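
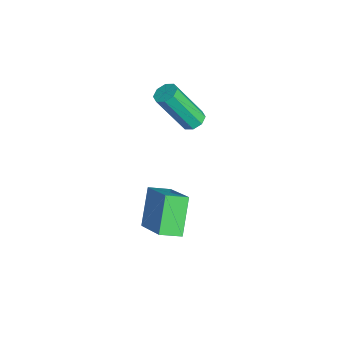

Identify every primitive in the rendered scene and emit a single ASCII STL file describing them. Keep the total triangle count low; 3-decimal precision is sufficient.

solid 
facet normal -0.602 0.271 0.751
outer loop
vertex 2.409 -1.759 -1.297
vertex 2.442 -0.868 -1.592
vertex 0.717 -2.103 -2.528
endloop
endfacet
facet normal -0.035 -0.949 0.314
outer loop
vertex 1.758 -2.572 -3.828
vertex 2.409 -1.759 -1.297
vertex 0.717 -2.103 -2.528
endloop
endfacet
facet normal -0.602 0.271 0.751
outer loop
vertex 0.717 -2.103 -2.528
vertex 2.442 -0.868 -1.592
vertex 0.751 -1.211 -2.823
endloop
endfacet
facet normal -0.798 -0.162 -0.581
outer loop
vertex 0.751 -1.211 -2.823
vertex 1.758 -2.572 -3.828
vertex 0.717 -2.103 -2.528
endloop
endfacet
facet normal 0.798 0.163 0.580
outer loop
vertex 2.409 -1.759 -1.297
vertex 3.483 -1.337 -2.892
vertex 2.442 -0.868 -1.592
endloop
endfacet
facet normal -0.036 -0.949 0.314
outer loop
vertex 3.449 -2.229 -2.597
vertex 2.409 -1.759 -1.297
vertex 1.758 -2.572 -3.828
endloop
endfacet
facet normal 0.798 0.161 0.580
outer loop
vertex 3.449 -2.229 -2.597
vertex 3.483 -1.337 -2.892
vertex 2.409 -1.759 -1.297
endloop
endfacet
facet normal 0.036 0.949 -0.314
outer loop
vertex 2.442 -0.868 -1.592
vertex 3.483 -1.337 -2.892
vertex 0.751 -1.211 -2.823
endloop
endfacet
facet normal -0.798 -0.162 -0.580
outer loop
vertex 1.791 -1.681 -4.123
vertex 1.758 -2.572 -3.828
vertex 0.751 -1.211 -2.823
endloop
endfacet
facet normal 0.036 0.949 -0.314
outer loop
vertex 0.751 -1.211 -2.823
vertex 3.483 -1.337 -2.892
vertex 1.791 -1.681 -4.123
endloop
endfacet
facet normal 0.602 -0.271 -0.751
outer loop
vertex 1.791 -1.681 -4.123
vertex 3.449 -2.229 -2.597
vertex 1.758 -2.572 -3.828
endloop
endfacet
facet normal 0.602 -0.271 -0.751
outer loop
vertex 3.483 -1.337 -2.892
vertex 3.449 -2.229 -2.597
vertex 1.791 -1.681 -4.123
endloop
endfacet
facet normal 0.068 0.508 -0.859
outer loop
vertex -0.055 0.172 0.292
vertex -0.507 -0.05 0.125
vertex -0.382 0.39 0.395
endloop
endfacet
facet normal 0.590 0.674 0.445
outer loop
vertex -0.055 0.172 0.292
vertex -0.382 0.39 0.395
vertex -0.202 -0.909 2.122
endloop
endfacet
facet normal 0.589 0.674 0.446
outer loop
vertex -0.202 -0.909 2.122
vertex -0.382 0.39 0.395
vertex -0.529 -0.691 2.224
endloop
endfacet
facet normal -0.070 -0.507 0.859
outer loop
vertex -0.202 -0.909 2.122
vertex -0.529 -0.691 2.224
vertex -0.653 -1.13 1.955
endloop
endfacet
facet normal 0.070 0.507 -0.859
outer loop
vertex -0.382 0.39 0.395
vertex -0.507 -0.05 0.125
vertex -0.782 0.35 0.339
endloop
endfacet
facet normal -0.155 0.856 0.493
outer loop
vertex -0.382 0.39 0.395
vertex -0.782 0.35 0.339
vertex -0.529 -0.691 2.224
endloop
endfacet
facet normal -0.153 0.856 0.493
outer loop
vertex -0.529 -0.691 2.224
vertex -0.782 0.35 0.339
vertex -0.929 -0.731 2.169
endloop
endfacet
facet normal -0.067 -0.507 0.859
outer loop
vertex -0.529 -0.691 2.224
vertex -0.929 -0.731 2.169
vertex -0.653 -1.13 1.955
endloop
endfacet
facet normal 0.069 0.507 -0.859
outer loop
vertex -0.782 0.35 0.339
vertex -0.507 -0.05 0.125
vertex -1.021 0.076 0.158
endloop
endfacet
facet normal -0.806 0.536 0.252
outer loop
vertex -0.782 0.35 0.339
vertex -1.021 0.076 0.158
vertex -0.929 -0.731 2.169
endloop
endfacet
facet normal -0.807 0.535 0.251
outer loop
vertex -0.929 -0.731 2.169
vertex -1.021 0.076 0.158
vertex -1.167 -1.005 1.988
endloop
endfacet
facet normal -0.068 -0.508 0.859
outer loop
vertex -0.929 -0.731 2.169
vertex -1.167 -1.005 1.988
vertex -0.653 -1.13 1.955
endloop
endfacet
facet normal 0.069 0.508 -0.859
outer loop
vertex -1.021 0.076 0.158
vertex -0.507 -0.05 0.125
vertex -0.958 -0.271 -0.042
endloop
endfacet
facet normal -0.985 -0.100 -0.137
outer loop
vertex -1.021 0.076 0.158
vertex -0.958 -0.271 -0.042
vertex -1.167 -1.005 1.988
endloop
endfacet
facet normal -0.986 -0.097 -0.137
outer loop
vertex -1.167 -1.005 1.988
vertex -0.958 -0.271 -0.042
vertex -1.105 -1.352 1.788
endloop
endfacet
facet normal -0.068 -0.507 0.859
outer loop
vertex -1.167 -1.005 1.988
vertex -1.105 -1.352 1.788
vertex -0.653 -1.13 1.955
endloop
endfacet
facet normal 0.070 0.507 -0.859
outer loop
vertex -0.958 -0.271 -0.042
vertex -0.507 -0.05 0.125
vertex -0.631 -0.489 -0.144
endloop
endfacet
facet normal -0.589 -0.674 -0.446
outer loop
vertex -0.958 -0.271 -0.042
vertex -0.631 -0.489 -0.144
vertex -1.105 -1.352 1.788
endloop
endfacet
facet normal -0.590 -0.674 -0.446
outer loop
vertex -1.105 -1.352 1.788
vertex -0.631 -0.489 -0.144
vertex -0.778 -1.57 1.685
endloop
endfacet
facet normal -0.068 -0.508 0.859
outer loop
vertex -1.105 -1.352 1.788
vertex -0.778 -1.57 1.685
vertex -0.653 -1.13 1.955
endloop
endfacet
facet normal 0.067 0.507 -0.859
outer loop
vertex -0.631 -0.489 -0.144
vertex -0.507 -0.05 0.125
vertex -0.231 -0.449 -0.089
endloop
endfacet
facet normal 0.153 -0.856 -0.494
outer loop
vertex -0.631 -0.489 -0.144
vertex -0.231 -0.449 -0.089
vertex -0.778 -1.57 1.685
endloop
endfacet
facet normal 0.155 -0.856 -0.493
outer loop
vertex -0.778 -1.57 1.685
vertex -0.231 -0.449 -0.089
vertex -0.378 -1.53 1.741
endloop
endfacet
facet normal -0.070 -0.507 0.859
outer loop
vertex -0.778 -1.57 1.685
vertex -0.378 -1.53 1.741
vertex -0.653 -1.13 1.955
endloop
endfacet
facet normal 0.068 0.508 -0.859
outer loop
vertex -0.231 -0.449 -0.089
vertex -0.507 -0.05 0.125
vertex 0.007 -0.175 0.092
endloop
endfacet
facet normal 0.807 -0.535 -0.251
outer loop
vertex -0.231 -0.449 -0.089
vertex 0.007 -0.175 0.092
vertex -0.378 -1.53 1.741
endloop
endfacet
facet normal 0.806 -0.536 -0.252
outer loop
vertex -0.378 -1.53 1.741
vertex 0.007 -0.175 0.092
vertex -0.139 -1.256 1.922
endloop
endfacet
facet normal -0.069 -0.507 0.859
outer loop
vertex -0.378 -1.53 1.741
vertex -0.139 -1.256 1.922
vertex -0.653 -1.13 1.955
endloop
endfacet
facet normal 0.068 0.507 -0.859
outer loop
vertex 0.007 -0.175 0.092
vertex -0.507 -0.05 0.125
vertex -0.055 0.172 0.292
endloop
endfacet
facet normal 0.986 0.098 0.136
outer loop
vertex 0.007 -0.175 0.092
vertex -0.055 0.172 0.292
vertex -0.139 -1.256 1.922
endloop
endfacet
facet normal 0.985 0.099 0.138
outer loop
vertex -0.139 -1.256 1.922
vertex -0.055 0.172 0.292
vertex -0.202 -0.909 2.122
endloop
endfacet
facet normal -0.069 -0.508 0.859
outer loop
vertex -0.139 -1.256 1.922
vertex -0.202 -0.909 2.122
vertex -0.653 -1.13 1.955
endloop
endfacet

endsolid


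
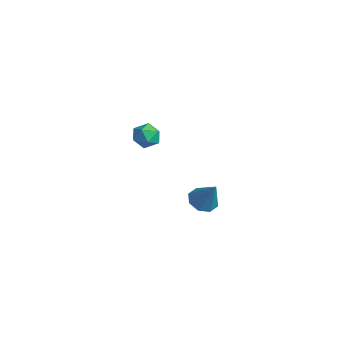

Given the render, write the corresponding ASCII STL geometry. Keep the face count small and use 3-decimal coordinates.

solid 
facet normal -0.514 -0.076 -0.854
outer loop
vertex 0.481 -0.072 -4.253
vertex -0.025 0.619 -4.01
vertex 0.737 0.525 -4.46
endloop
endfacet
facet normal 0.914 -0.405 -0.038
outer loop
vertex 0.481 -0.072 -4.253
vertex 0.737 0.525 -4.46
vertex 0.925 0.761 -2.43
endloop
endfacet
facet normal -0.514 -0.077 -0.854
outer loop
vertex 0.737 0.525 -4.46
vertex -0.025 0.619 -4.01
vertex 0.546 1.176 -4.404
endloop
endfacet
facet normal 0.950 0.289 -0.122
outer loop
vertex 0.737 0.525 -4.46
vertex 0.546 1.176 -4.404
vertex 0.925 0.761 -2.43
endloop
endfacet
facet normal -0.514 -0.077 -0.854
outer loop
vertex 0.546 1.176 -4.404
vertex -0.025 0.619 -4.01
vertex 0.02 1.501 -4.117
endloop
endfacet
facet normal 0.551 0.831 0.069
outer loop
vertex 0.546 1.176 -4.404
vertex 0.02 1.501 -4.117
vertex 0.925 0.761 -2.43
endloop
endfacet
facet normal -0.513 -0.077 -0.855
outer loop
vertex 0.02 1.501 -4.117
vertex -0.025 0.619 -4.01
vertex -0.532 1.309 -3.768
endloop
endfacet
facet normal -0.048 0.905 0.423
outer loop
vertex 0.02 1.501 -4.117
vertex -0.532 1.309 -3.768
vertex 0.925 0.761 -2.43
endloop
endfacet
facet normal -0.514 -0.078 -0.855
outer loop
vertex -0.532 1.309 -3.768
vertex -0.025 0.619 -4.01
vertex -0.788 0.713 -3.56
endloop
endfacet
facet normal -0.496 0.468 0.732
outer loop
vertex -0.532 1.309 -3.768
vertex -0.788 0.713 -3.56
vertex 0.925 0.761 -2.43
endloop
endfacet
facet normal -0.514 -0.077 -0.855
outer loop
vertex -0.788 0.713 -3.56
vertex -0.025 0.619 -4.01
vertex -0.597 0.062 -3.616
endloop
endfacet
facet normal -0.532 -0.226 0.816
outer loop
vertex -0.788 0.713 -3.56
vertex -0.597 0.062 -3.616
vertex 0.925 0.761 -2.43
endloop
endfacet
facet normal -0.514 -0.077 -0.854
outer loop
vertex -0.597 0.062 -3.616
vertex -0.025 0.619 -4.01
vertex -0.071 -0.264 -3.903
endloop
endfacet
facet normal -0.135 -0.768 0.626
outer loop
vertex -0.597 0.062 -3.616
vertex -0.071 -0.264 -3.903
vertex 0.925 0.761 -2.43
endloop
endfacet
facet normal -0.515 -0.077 -0.854
outer loop
vertex -0.071 -0.264 -3.903
vertex -0.025 0.619 -4.01
vertex 0.481 -0.072 -4.253
endloop
endfacet
facet normal 0.465 -0.842 0.272
outer loop
vertex -0.071 -0.264 -3.903
vertex 0.481 -0.072 -4.253
vertex 0.925 0.761 -2.43
endloop
endfacet
facet normal -0.508 0.791 0.342
outer loop
vertex 1.222 -3.031 3.539
vertex 0.52 -3.449 3.462
vertex 0.942 -3.481 4.164
endloop
endfacet
facet normal 0.147 0.770 0.620
outer loop
vertex 1.222 -3.031 3.539
vertex 0.942 -3.481 4.164
vertex 1.741 -3.486 3.981
endloop
endfacet
facet normal 0.616 0.783 0.083
outer loop
vertex 1.222 -3.031 3.539
vertex 1.741 -3.486 3.981
vertex 1.814 -3.457 3.164
endloop
endfacet
facet normal 0.249 0.812 -0.528
outer loop
vertex 1.222 -3.031 3.539
vertex 1.814 -3.457 3.164
vertex 1.059 -3.434 2.843
endloop
endfacet
facet normal -0.446 0.816 -0.368
outer loop
vertex 1.222 -3.031 3.539
vertex 1.059 -3.434 2.843
vertex 0.52 -3.449 3.462
endloop
endfacet
facet normal 0.222 0.149 0.964
outer loop
vertex 1.741 -3.486 3.981
vertex 0.942 -3.481 4.164
vertex 1.361 -4.186 4.177
endloop
endfacet
facet normal -0.839 0.182 0.513
outer loop
vertex 0.942 -3.481 4.164
vertex 0.52 -3.449 3.462
vertex 0.606 -4.163 3.856
endloop
endfacet
facet normal -0.738 0.222 -0.637
outer loop
vertex 0.52 -3.449 3.462
vertex 1.059 -3.434 2.843
vertex 0.679 -4.134 3.039
endloop
endfacet
facet normal 0.388 0.214 -0.897
outer loop
vertex 1.059 -3.434 2.843
vertex 1.814 -3.457 3.164
vertex 1.478 -4.139 2.856
endloop
endfacet
facet normal 0.981 0.170 0.094
outer loop
vertex 1.814 -3.457 3.164
vertex 1.741 -3.486 3.981
vertex 1.9 -4.171 3.558
endloop
endfacet
facet normal -0.249 -0.812 0.528
outer loop
vertex 1.198 -4.589 3.481
vertex 1.361 -4.186 4.177
vertex 0.606 -4.163 3.856
endloop
endfacet
facet normal -0.616 -0.783 -0.083
outer loop
vertex 1.198 -4.589 3.481
vertex 0.606 -4.163 3.856
vertex 0.679 -4.134 3.039
endloop
endfacet
facet normal -0.147 -0.770 -0.620
outer loop
vertex 1.198 -4.589 3.481
vertex 0.679 -4.134 3.039
vertex 1.478 -4.139 2.856
endloop
endfacet
facet normal 0.508 -0.791 -0.342
outer loop
vertex 1.198 -4.589 3.481
vertex 1.478 -4.139 2.856
vertex 1.9 -4.171 3.558
endloop
endfacet
facet normal 0.446 -0.816 0.368
outer loop
vertex 1.198 -4.589 3.481
vertex 1.9 -4.171 3.558
vertex 1.361 -4.186 4.177
endloop
endfacet
facet normal -0.388 -0.214 0.897
outer loop
vertex 0.606 -4.163 3.856
vertex 1.361 -4.186 4.177
vertex 0.942 -3.481 4.164
endloop
endfacet
facet normal -0.981 -0.170 -0.094
outer loop
vertex 0.679 -4.134 3.039
vertex 0.606 -4.163 3.856
vertex 0.52 -3.449 3.462
endloop
endfacet
facet normal -0.222 -0.149 -0.964
outer loop
vertex 1.478 -4.139 2.856
vertex 0.679 -4.134 3.039
vertex 1.059 -3.434 2.843
endloop
endfacet
facet normal 0.839 -0.182 -0.513
outer loop
vertex 1.9 -4.171 3.558
vertex 1.478 -4.139 2.856
vertex 1.814 -3.457 3.164
endloop
endfacet
facet normal 0.738 -0.222 0.637
outer loop
vertex 1.361 -4.186 4.177
vertex 1.9 -4.171 3.558
vertex 1.741 -3.486 3.981
endloop
endfacet

endsolid


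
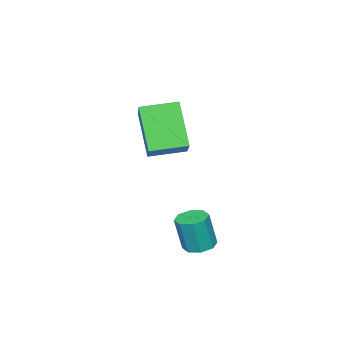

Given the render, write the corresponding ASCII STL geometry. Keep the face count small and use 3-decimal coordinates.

solid 
facet normal -0.324 -0.451 0.832
outer loop
vertex 1.677 -0.768 3.692
vertex 0.808 0.158 3.856
vertex 0.588 -1.63 2.801
endloop
endfacet
facet normal 0.678 -0.724 -0.128
outer loop
vertex 1.172 -0.818 1.304
vertex 1.677 -0.768 3.692
vertex 0.588 -1.63 2.801
endloop
endfacet
facet normal -0.324 -0.451 0.832
outer loop
vertex 0.588 -1.63 2.801
vertex 0.808 0.158 3.856
vertex -0.28 -0.704 2.965
endloop
endfacet
facet normal -0.659 -0.522 -0.541
outer loop
vertex -0.28 -0.704 2.965
vertex 1.172 -0.818 1.304
vertex 0.588 -1.63 2.801
endloop
endfacet
facet normal 0.659 0.523 0.541
outer loop
vertex 1.677 -0.768 3.692
vertex 1.392 0.97 2.359
vertex 0.808 0.158 3.856
endloop
endfacet
facet normal 0.678 -0.724 -0.128
outer loop
vertex 2.26 0.044 2.195
vertex 1.677 -0.768 3.692
vertex 1.172 -0.818 1.304
endloop
endfacet
facet normal 0.660 0.523 0.540
outer loop
vertex 2.26 0.044 2.195
vertex 1.392 0.97 2.359
vertex 1.677 -0.768 3.692
endloop
endfacet
facet normal -0.678 0.724 0.128
outer loop
vertex 0.808 0.158 3.856
vertex 1.392 0.97 2.359
vertex -0.28 -0.704 2.965
endloop
endfacet
facet normal -0.659 -0.523 -0.540
outer loop
vertex 0.303 0.108 1.468
vertex 1.172 -0.818 1.304
vertex -0.28 -0.704 2.965
endloop
endfacet
facet normal -0.678 0.724 0.129
outer loop
vertex -0.28 -0.704 2.965
vertex 1.392 0.97 2.359
vertex 0.303 0.108 1.468
endloop
endfacet
facet normal 0.324 0.451 -0.832
outer loop
vertex 0.303 0.108 1.468
vertex 2.26 0.044 2.195
vertex 1.172 -0.818 1.304
endloop
endfacet
facet normal 0.324 0.451 -0.832
outer loop
vertex 1.392 0.97 2.359
vertex 2.26 0.044 2.195
vertex 0.303 0.108 1.468
endloop
endfacet
facet normal -0.152 0.138 -0.979
outer loop
vertex 4.207 2.942 -0.46
vertex 3.687 2.995 -0.372
vertex 4.1 3.327 -0.389
endloop
endfacet
facet normal 0.953 0.284 -0.107
outer loop
vertex 4.207 2.942 -0.46
vertex 4.1 3.327 -0.389
vertex 4.393 2.771 0.744
endloop
endfacet
facet normal 0.953 0.284 -0.107
outer loop
vertex 4.393 2.771 0.744
vertex 4.1 3.327 -0.389
vertex 4.286 3.156 0.815
endloop
endfacet
facet normal 0.151 -0.138 0.979
outer loop
vertex 4.393 2.771 0.744
vertex 4.286 3.156 0.815
vertex 3.873 2.825 0.832
endloop
endfacet
facet normal -0.151 0.138 -0.979
outer loop
vertex 4.1 3.327 -0.389
vertex 3.687 2.995 -0.372
vertex 3.751 3.518 -0.308
endloop
endfacet
facet normal 0.488 0.871 0.048
outer loop
vertex 4.1 3.327 -0.389
vertex 3.751 3.518 -0.308
vertex 4.286 3.156 0.815
endloop
endfacet
facet normal 0.489 0.871 0.048
outer loop
vertex 4.286 3.156 0.815
vertex 3.751 3.518 -0.308
vertex 3.938 3.347 0.896
endloop
endfacet
facet normal 0.152 -0.139 0.979
outer loop
vertex 4.286 3.156 0.815
vertex 3.938 3.347 0.896
vertex 3.873 2.825 0.832
endloop
endfacet
facet normal -0.153 0.138 -0.978
outer loop
vertex 3.751 3.518 -0.308
vertex 3.687 2.995 -0.372
vertex 3.365 3.402 -0.264
endloop
endfacet
facet normal -0.265 0.948 0.176
outer loop
vertex 3.751 3.518 -0.308
vertex 3.365 3.402 -0.264
vertex 3.938 3.347 0.896
endloop
endfacet
facet normal -0.265 0.948 0.176
outer loop
vertex 3.938 3.347 0.896
vertex 3.365 3.402 -0.264
vertex 3.551 3.231 0.939
endloop
endfacet
facet normal 0.150 -0.139 0.979
outer loop
vertex 3.938 3.347 0.896
vertex 3.551 3.231 0.939
vertex 3.873 2.825 0.832
endloop
endfacet
facet normal -0.151 0.140 -0.979
outer loop
vertex 3.365 3.402 -0.264
vertex 3.687 2.995 -0.372
vertex 3.167 3.049 -0.284
endloop
endfacet
facet normal -0.859 0.471 0.200
outer loop
vertex 3.365 3.402 -0.264
vertex 3.167 3.049 -0.284
vertex 3.551 3.231 0.939
endloop
endfacet
facet normal -0.859 0.471 0.200
outer loop
vertex 3.551 3.231 0.939
vertex 3.167 3.049 -0.284
vertex 3.353 2.878 0.92
endloop
endfacet
facet normal 0.152 -0.138 0.979
outer loop
vertex 3.551 3.231 0.939
vertex 3.353 2.878 0.92
vertex 3.873 2.825 0.832
endloop
endfacet
facet normal -0.151 0.138 -0.979
outer loop
vertex 3.167 3.049 -0.284
vertex 3.687 2.995 -0.372
vertex 3.274 2.664 -0.355
endloop
endfacet
facet normal -0.953 -0.284 0.107
outer loop
vertex 3.167 3.049 -0.284
vertex 3.274 2.664 -0.355
vertex 3.353 2.878 0.92
endloop
endfacet
facet normal -0.953 -0.284 0.107
outer loop
vertex 3.353 2.878 0.92
vertex 3.274 2.664 -0.355
vertex 3.46 2.493 0.849
endloop
endfacet
facet normal 0.152 -0.138 0.979
outer loop
vertex 3.353 2.878 0.92
vertex 3.46 2.493 0.849
vertex 3.873 2.825 0.832
endloop
endfacet
facet normal -0.152 0.139 -0.979
outer loop
vertex 3.274 2.664 -0.355
vertex 3.687 2.995 -0.372
vertex 3.622 2.473 -0.436
endloop
endfacet
facet normal -0.489 -0.871 -0.048
outer loop
vertex 3.274 2.664 -0.355
vertex 3.622 2.473 -0.436
vertex 3.46 2.493 0.849
endloop
endfacet
facet normal -0.488 -0.871 -0.048
outer loop
vertex 3.46 2.493 0.849
vertex 3.622 2.473 -0.436
vertex 3.809 2.302 0.768
endloop
endfacet
facet normal 0.151 -0.138 0.979
outer loop
vertex 3.46 2.493 0.849
vertex 3.809 2.302 0.768
vertex 3.873 2.825 0.832
endloop
endfacet
facet normal -0.150 0.139 -0.979
outer loop
vertex 3.622 2.473 -0.436
vertex 3.687 2.995 -0.372
vertex 4.009 2.589 -0.479
endloop
endfacet
facet normal 0.265 -0.948 -0.176
outer loop
vertex 3.622 2.473 -0.436
vertex 4.009 2.589 -0.479
vertex 3.809 2.302 0.768
endloop
endfacet
facet normal 0.265 -0.948 -0.176
outer loop
vertex 3.809 2.302 0.768
vertex 4.009 2.589 -0.479
vertex 4.195 2.418 0.724
endloop
endfacet
facet normal 0.153 -0.138 0.978
outer loop
vertex 3.809 2.302 0.768
vertex 4.195 2.418 0.724
vertex 3.873 2.825 0.832
endloop
endfacet
facet normal -0.152 0.138 -0.979
outer loop
vertex 4.009 2.589 -0.479
vertex 3.687 2.995 -0.372
vertex 4.207 2.942 -0.46
endloop
endfacet
facet normal 0.859 -0.471 -0.200
outer loop
vertex 4.009 2.589 -0.479
vertex 4.207 2.942 -0.46
vertex 4.195 2.418 0.724
endloop
endfacet
facet normal 0.859 -0.471 -0.200
outer loop
vertex 4.195 2.418 0.724
vertex 4.207 2.942 -0.46
vertex 4.393 2.771 0.744
endloop
endfacet
facet normal 0.151 -0.140 0.979
outer loop
vertex 4.195 2.418 0.724
vertex 4.393 2.771 0.744
vertex 3.873 2.825 0.832
endloop
endfacet

endsolid


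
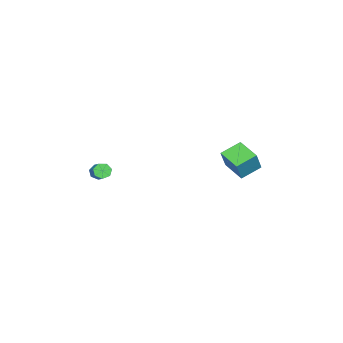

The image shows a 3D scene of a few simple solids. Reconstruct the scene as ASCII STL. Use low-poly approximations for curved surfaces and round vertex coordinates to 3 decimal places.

solid 
facet normal -0.592 -0.595 -0.543
outer loop
vertex 3.781 -4.363 -0.202
vertex 3.514 -3.957 -0.356
vertex 3.925 -4.169 -0.572
endloop
endfacet
facet normal 0.737 -0.673 -0.066
outer loop
vertex 3.781 -4.363 -0.202
vertex 3.925 -4.169 -0.572
vertex 4.492 -3.649 0.45
endloop
endfacet
facet normal 0.737 -0.673 -0.066
outer loop
vertex 4.492 -3.649 0.45
vertex 3.925 -4.169 -0.572
vertex 4.636 -3.455 0.079
endloop
endfacet
facet normal 0.594 0.595 0.542
outer loop
vertex 4.492 -3.649 0.45
vertex 4.636 -3.455 0.079
vertex 4.226 -3.243 0.296
endloop
endfacet
facet normal -0.592 -0.595 -0.543
outer loop
vertex 3.925 -4.169 -0.572
vertex 3.514 -3.957 -0.356
vertex 3.759 -3.814 -0.78
endloop
endfacet
facet normal 0.713 -0.075 -0.697
outer loop
vertex 3.925 -4.169 -0.572
vertex 3.759 -3.814 -0.78
vertex 4.636 -3.455 0.079
endloop
endfacet
facet normal 0.713 -0.075 -0.697
outer loop
vertex 4.636 -3.455 0.079
vertex 3.759 -3.814 -0.78
vertex 4.471 -3.101 -0.128
endloop
endfacet
facet normal 0.594 0.594 0.542
outer loop
vertex 4.636 -3.455 0.079
vertex 4.471 -3.101 -0.128
vertex 4.226 -3.243 0.296
endloop
endfacet
facet normal -0.592 -0.595 -0.543
outer loop
vertex 3.759 -3.814 -0.78
vertex 3.514 -3.957 -0.356
vertex 3.409 -3.568 -0.668
endloop
endfacet
facet normal 0.152 0.580 -0.800
outer loop
vertex 3.759 -3.814 -0.78
vertex 3.409 -3.568 -0.668
vertex 4.471 -3.101 -0.128
endloop
endfacet
facet normal 0.154 0.578 -0.802
outer loop
vertex 4.471 -3.101 -0.128
vertex 3.409 -3.568 -0.668
vertex 4.121 -2.854 -0.017
endloop
endfacet
facet normal 0.592 0.596 0.542
outer loop
vertex 4.471 -3.101 -0.128
vertex 4.121 -2.854 -0.017
vertex 4.226 -3.243 0.296
endloop
endfacet
facet normal -0.593 -0.595 -0.542
outer loop
vertex 3.409 -3.568 -0.668
vertex 3.514 -3.957 -0.356
vertex 3.138 -3.614 -0.321
endloop
endfacet
facet normal -0.523 0.797 -0.303
outer loop
vertex 3.409 -3.568 -0.668
vertex 3.138 -3.614 -0.321
vertex 4.121 -2.854 -0.017
endloop
endfacet
facet normal -0.523 0.797 -0.303
outer loop
vertex 4.121 -2.854 -0.017
vertex 3.138 -3.614 -0.321
vertex 3.85 -2.9 0.33
endloop
endfacet
facet normal 0.593 0.596 0.542
outer loop
vertex 4.121 -2.854 -0.017
vertex 3.85 -2.9 0.33
vertex 4.226 -3.243 0.296
endloop
endfacet
facet normal -0.593 -0.595 -0.543
outer loop
vertex 3.138 -3.614 -0.321
vertex 3.514 -3.957 -0.356
vertex 3.15 -3.919 -0.0
endloop
endfacet
facet normal -0.805 0.415 0.425
outer loop
vertex 3.138 -3.614 -0.321
vertex 3.15 -3.919 -0.0
vertex 3.85 -2.9 0.33
endloop
endfacet
facet normal -0.805 0.415 0.425
outer loop
vertex 3.85 -2.9 0.33
vertex 3.15 -3.919 -0.0
vertex 3.862 -3.205 0.651
endloop
endfacet
facet normal 0.592 0.595 0.543
outer loop
vertex 3.85 -2.9 0.33
vertex 3.862 -3.205 0.651
vertex 4.226 -3.243 0.296
endloop
endfacet
facet normal -0.593 -0.595 -0.542
outer loop
vertex 3.15 -3.919 -0.0
vertex 3.514 -3.957 -0.356
vertex 3.436 -4.252 0.053
endloop
endfacet
facet normal -0.480 -0.280 0.832
outer loop
vertex 3.15 -3.919 -0.0
vertex 3.436 -4.252 0.053
vertex 3.862 -3.205 0.651
endloop
endfacet
facet normal -0.480 -0.280 0.832
outer loop
vertex 3.862 -3.205 0.651
vertex 3.436 -4.252 0.053
vertex 4.148 -3.538 0.704
endloop
endfacet
facet normal 0.592 0.595 0.543
outer loop
vertex 3.862 -3.205 0.651
vertex 4.148 -3.538 0.704
vertex 4.226 -3.243 0.296
endloop
endfacet
facet normal -0.593 -0.595 -0.542
outer loop
vertex 3.436 -4.252 0.053
vertex 3.514 -3.957 -0.356
vertex 3.781 -4.363 -0.202
endloop
endfacet
facet normal 0.206 -0.764 0.612
outer loop
vertex 3.436 -4.252 0.053
vertex 3.781 -4.363 -0.202
vertex 4.148 -3.538 0.704
endloop
endfacet
facet normal 0.206 -0.764 0.612
outer loop
vertex 4.148 -3.538 0.704
vertex 3.781 -4.363 -0.202
vertex 4.492 -3.649 0.45
endloop
endfacet
facet normal 0.593 0.594 0.543
outer loop
vertex 4.148 -3.538 0.704
vertex 4.492 -3.649 0.45
vertex 4.226 -3.243 0.296
endloop
endfacet
facet normal -0.789 0.479 0.384
outer loop
vertex -3.725 0.656 -0.354
vertex -3.078 1.999 -0.701
vertex -4.354 0.633 -1.616
endloop
endfacet
facet normal -0.423 -0.877 0.227
outer loop
vertex -3.282 -0.019 -2.139
vertex -3.725 0.656 -0.354
vertex -4.354 0.633 -1.616
endloop
endfacet
facet normal -0.789 0.479 0.385
outer loop
vertex -4.354 0.633 -1.616
vertex -3.078 1.999 -0.701
vertex -3.708 1.976 -1.962
endloop
endfacet
facet normal -0.446 -0.016 -0.895
outer loop
vertex -3.708 1.976 -1.962
vertex -3.282 -0.019 -2.139
vertex -4.354 0.633 -1.616
endloop
endfacet
facet normal 0.446 0.016 0.895
outer loop
vertex -3.725 0.656 -0.354
vertex -2.006 1.347 -1.224
vertex -3.078 1.999 -0.701
endloop
endfacet
facet normal -0.422 -0.878 0.227
outer loop
vertex -2.652 0.004 -0.878
vertex -3.725 0.656 -0.354
vertex -3.282 -0.019 -2.139
endloop
endfacet
facet normal 0.446 0.016 0.895
outer loop
vertex -2.652 0.004 -0.878
vertex -2.006 1.347 -1.224
vertex -3.725 0.656 -0.354
endloop
endfacet
facet normal 0.423 0.877 -0.227
outer loop
vertex -3.078 1.999 -0.701
vertex -2.006 1.347 -1.224
vertex -3.708 1.976 -1.962
endloop
endfacet
facet normal -0.447 -0.016 -0.895
outer loop
vertex -2.635 1.324 -2.486
vertex -3.282 -0.019 -2.139
vertex -3.708 1.976 -1.962
endloop
endfacet
facet normal 0.423 0.878 -0.227
outer loop
vertex -3.708 1.976 -1.962
vertex -2.006 1.347 -1.224
vertex -2.635 1.324 -2.486
endloop
endfacet
facet normal 0.789 -0.479 -0.385
outer loop
vertex -2.635 1.324 -2.486
vertex -2.652 0.004 -0.878
vertex -3.282 -0.019 -2.139
endloop
endfacet
facet normal 0.789 -0.479 -0.385
outer loop
vertex -2.006 1.347 -1.224
vertex -2.652 0.004 -0.878
vertex -2.635 1.324 -2.486
endloop
endfacet

endsolid


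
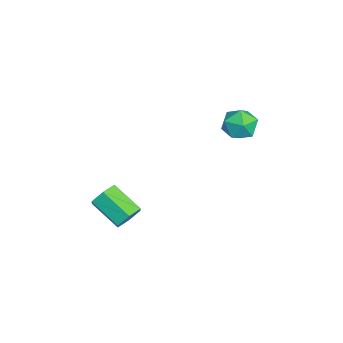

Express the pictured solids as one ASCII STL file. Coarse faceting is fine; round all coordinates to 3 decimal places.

solid 
facet normal 0.548 0.666 -0.505
outer loop
vertex 4.095 -2.468 0.423
vertex 3.462 -2.484 -0.285
vertex 3.363 -1.863 0.426
endloop
endfacet
facet normal 0.324 0.388 0.863
outer loop
vertex 4.095 -2.468 0.423
vertex 3.363 -1.863 0.426
vertex 2.93 -3.88 1.494
endloop
endfacet
facet normal 0.325 0.387 0.863
outer loop
vertex 2.93 -3.88 1.494
vertex 3.363 -1.863 0.426
vertex 2.199 -3.274 1.497
endloop
endfacet
facet normal -0.550 -0.666 0.505
outer loop
vertex 2.93 -3.88 1.494
vertex 2.199 -3.274 1.497
vertex 2.298 -3.896 0.785
endloop
endfacet
facet normal 0.550 0.666 -0.505
outer loop
vertex 3.363 -1.863 0.426
vertex 3.462 -2.484 -0.285
vertex 2.73 -1.878 -0.283
endloop
endfacet
facet normal -0.504 0.746 0.435
outer loop
vertex 3.363 -1.863 0.426
vertex 2.73 -1.878 -0.283
vertex 2.199 -3.274 1.497
endloop
endfacet
facet normal -0.505 0.746 0.434
outer loop
vertex 2.199 -3.274 1.497
vertex 2.73 -1.878 -0.283
vertex 1.566 -3.29 0.788
endloop
endfacet
facet normal -0.549 -0.666 0.505
outer loop
vertex 2.199 -3.274 1.497
vertex 1.566 -3.29 0.788
vertex 2.298 -3.896 0.785
endloop
endfacet
facet normal 0.550 0.666 -0.505
outer loop
vertex 2.73 -1.878 -0.283
vertex 3.462 -2.484 -0.285
vertex 2.83 -2.5 -0.994
endloop
endfacet
facet normal -0.829 0.358 -0.430
outer loop
vertex 2.73 -1.878 -0.283
vertex 2.83 -2.5 -0.994
vertex 1.566 -3.29 0.788
endloop
endfacet
facet normal -0.829 0.359 -0.429
outer loop
vertex 1.566 -3.29 0.788
vertex 2.83 -2.5 -0.994
vertex 1.665 -3.912 0.077
endloop
endfacet
facet normal -0.549 -0.666 0.506
outer loop
vertex 1.566 -3.29 0.788
vertex 1.665 -3.912 0.077
vertex 2.298 -3.896 0.785
endloop
endfacet
facet normal 0.550 0.666 -0.505
outer loop
vertex 2.83 -2.5 -0.994
vertex 3.462 -2.484 -0.285
vertex 3.561 -3.106 -0.997
endloop
endfacet
facet normal -0.324 -0.387 -0.863
outer loop
vertex 2.83 -2.5 -0.994
vertex 3.561 -3.106 -0.997
vertex 1.665 -3.912 0.077
endloop
endfacet
facet normal -0.324 -0.388 -0.863
outer loop
vertex 1.665 -3.912 0.077
vertex 3.561 -3.106 -0.997
vertex 2.397 -4.517 0.074
endloop
endfacet
facet normal -0.548 -0.666 0.505
outer loop
vertex 1.665 -3.912 0.077
vertex 2.397 -4.517 0.074
vertex 2.298 -3.896 0.785
endloop
endfacet
facet normal 0.549 0.666 -0.505
outer loop
vertex 3.561 -3.106 -0.997
vertex 3.462 -2.484 -0.285
vertex 4.194 -3.09 -0.288
endloop
endfacet
facet normal 0.505 -0.746 -0.434
outer loop
vertex 3.561 -3.106 -0.997
vertex 4.194 -3.09 -0.288
vertex 2.397 -4.517 0.074
endloop
endfacet
facet normal 0.505 -0.746 -0.435
outer loop
vertex 2.397 -4.517 0.074
vertex 4.194 -3.09 -0.288
vertex 3.03 -4.502 0.783
endloop
endfacet
facet normal -0.550 -0.666 0.505
outer loop
vertex 2.397 -4.517 0.074
vertex 3.03 -4.502 0.783
vertex 2.298 -3.896 0.785
endloop
endfacet
facet normal 0.549 0.666 -0.506
outer loop
vertex 4.194 -3.09 -0.288
vertex 3.462 -2.484 -0.285
vertex 4.095 -2.468 0.423
endloop
endfacet
facet normal 0.829 -0.358 0.429
outer loop
vertex 4.194 -3.09 -0.288
vertex 4.095 -2.468 0.423
vertex 3.03 -4.502 0.783
endloop
endfacet
facet normal 0.829 -0.358 0.430
outer loop
vertex 3.03 -4.502 0.783
vertex 4.095 -2.468 0.423
vertex 2.93 -3.88 1.494
endloop
endfacet
facet normal -0.550 -0.666 0.505
outer loop
vertex 3.03 -4.502 0.783
vertex 2.93 -3.88 1.494
vertex 2.298 -3.896 0.785
endloop
endfacet
facet normal 0.375 0.457 0.807
outer loop
vertex -1.746 4.717 3.835
vertex -1.964 3.747 4.486
vertex -0.92 3.868 3.932
endloop
endfacet
facet normal 0.689 0.694 0.210
outer loop
vertex -1.746 4.717 3.835
vertex -0.92 3.868 3.932
vertex -1.12 4.385 2.881
endloop
endfacet
facet normal 0.181 0.960 -0.215
outer loop
vertex -1.746 4.717 3.835
vertex -1.12 4.385 2.881
vertex -2.287 4.584 2.785
endloop
endfacet
facet normal -0.447 0.887 0.118
outer loop
vertex -1.746 4.717 3.835
vertex -2.287 4.584 2.785
vertex -2.809 4.189 3.777
endloop
endfacet
facet normal -0.327 0.576 0.749
outer loop
vertex -1.746 4.717 3.835
vertex -2.809 4.189 3.777
vertex -1.964 3.747 4.486
endloop
endfacet
facet normal 0.983 0.135 -0.121
outer loop
vertex -1.12 4.385 2.881
vertex -0.92 3.868 3.932
vertex -0.951 3.211 2.943
endloop
endfacet
facet normal 0.476 -0.248 0.844
outer loop
vertex -0.92 3.868 3.932
vertex -1.964 3.747 4.486
vertex -1.473 2.816 3.935
endloop
endfacet
facet normal -0.659 -0.055 0.750
outer loop
vertex -1.964 3.747 4.486
vertex -2.809 4.189 3.777
vertex -2.64 3.015 3.839
endloop
endfacet
facet normal -0.852 0.447 -0.270
outer loop
vertex -2.809 4.189 3.777
vertex -2.287 4.584 2.785
vertex -2.84 3.532 2.788
endloop
endfacet
facet normal 0.163 0.565 -0.809
outer loop
vertex -2.287 4.584 2.785
vertex -1.12 4.385 2.881
vertex -1.796 3.653 2.234
endloop
endfacet
facet normal 0.447 -0.887 -0.118
outer loop
vertex -2.014 2.683 2.885
vertex -0.951 3.211 2.943
vertex -1.473 2.816 3.935
endloop
endfacet
facet normal -0.181 -0.960 0.215
outer loop
vertex -2.014 2.683 2.885
vertex -1.473 2.816 3.935
vertex -2.64 3.015 3.839
endloop
endfacet
facet normal -0.689 -0.694 -0.210
outer loop
vertex -2.014 2.683 2.885
vertex -2.64 3.015 3.839
vertex -2.84 3.532 2.788
endloop
endfacet
facet normal -0.375 -0.457 -0.807
outer loop
vertex -2.014 2.683 2.885
vertex -2.84 3.532 2.788
vertex -1.796 3.653 2.234
endloop
endfacet
facet normal 0.327 -0.576 -0.749
outer loop
vertex -2.014 2.683 2.885
vertex -1.796 3.653 2.234
vertex -0.951 3.211 2.943
endloop
endfacet
facet normal 0.852 -0.447 0.270
outer loop
vertex -1.473 2.816 3.935
vertex -0.951 3.211 2.943
vertex -0.92 3.868 3.932
endloop
endfacet
facet normal -0.163 -0.565 0.809
outer loop
vertex -2.64 3.015 3.839
vertex -1.473 2.816 3.935
vertex -1.964 3.747 4.486
endloop
endfacet
facet normal -0.983 -0.135 0.121
outer loop
vertex -2.84 3.532 2.788
vertex -2.64 3.015 3.839
vertex -2.809 4.189 3.777
endloop
endfacet
facet normal -0.476 0.248 -0.844
outer loop
vertex -1.796 3.653 2.234
vertex -2.84 3.532 2.788
vertex -2.287 4.584 2.785
endloop
endfacet
facet normal 0.659 0.055 -0.750
outer loop
vertex -0.951 3.211 2.943
vertex -1.796 3.653 2.234
vertex -1.12 4.385 2.881
endloop
endfacet

endsolid


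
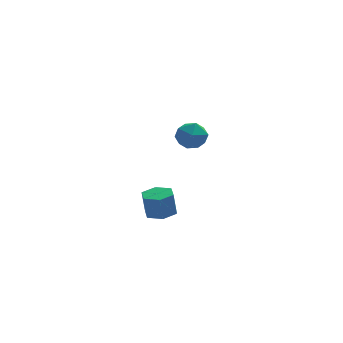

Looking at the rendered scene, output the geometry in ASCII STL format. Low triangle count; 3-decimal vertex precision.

solid 
facet normal 0.126 0.000 -0.992
outer loop
vertex 1.027 -3.445 1.73
vertex 0.206 -3.97 1.626
vertex 0.166 -2.99 1.621
endloop
endfacet
facet normal 0.461 0.886 0.058
outer loop
vertex 1.027 -3.445 1.73
vertex 0.166 -2.99 1.621
vertex 0.835 -3.445 3.258
endloop
endfacet
facet normal 0.459 0.886 0.059
outer loop
vertex 0.835 -3.445 3.258
vertex 0.166 -2.99 1.621
vertex -0.027 -2.991 3.149
endloop
endfacet
facet normal -0.126 -0.000 0.992
outer loop
vertex 0.835 -3.445 3.258
vertex -0.027 -2.991 3.149
vertex 0.014 -3.97 3.154
endloop
endfacet
facet normal 0.124 0.000 -0.992
outer loop
vertex 0.166 -2.99 1.621
vertex 0.206 -3.97 1.626
vertex -0.655 -3.516 1.518
endloop
endfacet
facet normal -0.532 0.844 -0.067
outer loop
vertex 0.166 -2.99 1.621
vertex -0.655 -3.516 1.518
vertex -0.027 -2.991 3.149
endloop
endfacet
facet normal -0.532 0.844 -0.067
outer loop
vertex -0.027 -2.991 3.149
vertex -0.655 -3.516 1.518
vertex -0.848 -3.516 3.046
endloop
endfacet
facet normal -0.124 -0.000 0.992
outer loop
vertex -0.027 -2.991 3.149
vertex -0.848 -3.516 3.046
vertex 0.014 -3.97 3.154
endloop
endfacet
facet normal 0.125 0.001 -0.992
outer loop
vertex -0.655 -3.516 1.518
vertex 0.206 -3.97 1.626
vertex -0.615 -4.495 1.522
endloop
endfacet
facet normal -0.991 -0.041 -0.125
outer loop
vertex -0.655 -3.516 1.518
vertex -0.615 -4.495 1.522
vertex -0.848 -3.516 3.046
endloop
endfacet
facet normal -0.991 -0.042 -0.125
outer loop
vertex -0.848 -3.516 3.046
vertex -0.615 -4.495 1.522
vertex -0.807 -4.495 3.05
endloop
endfacet
facet normal -0.125 -0.001 0.992
outer loop
vertex -0.848 -3.516 3.046
vertex -0.807 -4.495 3.05
vertex 0.014 -3.97 3.154
endloop
endfacet
facet normal 0.126 0.000 -0.992
outer loop
vertex -0.615 -4.495 1.522
vertex 0.206 -3.97 1.626
vertex 0.247 -4.949 1.631
endloop
endfacet
facet normal -0.459 -0.886 -0.058
outer loop
vertex -0.615 -4.495 1.522
vertex 0.247 -4.949 1.631
vertex -0.807 -4.495 3.05
endloop
endfacet
facet normal -0.461 -0.886 -0.059
outer loop
vertex -0.807 -4.495 3.05
vertex 0.247 -4.949 1.631
vertex 0.054 -4.95 3.159
endloop
endfacet
facet normal -0.126 -0.000 0.992
outer loop
vertex -0.807 -4.495 3.05
vertex 0.054 -4.95 3.159
vertex 0.014 -3.97 3.154
endloop
endfacet
facet normal 0.124 0.000 -0.992
outer loop
vertex 0.247 -4.949 1.631
vertex 0.206 -3.97 1.626
vertex 1.068 -4.424 1.734
endloop
endfacet
facet normal 0.532 -0.844 0.067
outer loop
vertex 0.247 -4.949 1.631
vertex 1.068 -4.424 1.734
vertex 0.054 -4.95 3.159
endloop
endfacet
facet normal 0.532 -0.844 0.067
outer loop
vertex 0.054 -4.95 3.159
vertex 1.068 -4.424 1.734
vertex 0.875 -4.424 3.262
endloop
endfacet
facet normal -0.124 -0.000 0.992
outer loop
vertex 0.054 -4.95 3.159
vertex 0.875 -4.424 3.262
vertex 0.014 -3.97 3.154
endloop
endfacet
facet normal 0.125 0.001 -0.992
outer loop
vertex 1.068 -4.424 1.734
vertex 0.206 -3.97 1.626
vertex 1.027 -3.445 1.73
endloop
endfacet
facet normal 0.991 0.042 0.125
outer loop
vertex 1.068 -4.424 1.734
vertex 1.027 -3.445 1.73
vertex 0.875 -4.424 3.262
endloop
endfacet
facet normal 0.991 0.041 0.125
outer loop
vertex 0.875 -4.424 3.262
vertex 1.027 -3.445 1.73
vertex 0.835 -3.445 3.258
endloop
endfacet
facet normal -0.125 -0.001 0.992
outer loop
vertex 0.875 -4.424 3.262
vertex 0.835 -3.445 3.258
vertex 0.014 -3.97 3.154
endloop
endfacet
facet normal -0.327 0.266 0.907
outer loop
vertex 2.373 4.719 4.484
vertex 1.85 3.683 4.6
vertex 2.952 3.823 4.956
endloop
endfacet
facet normal 0.292 0.587 0.755
outer loop
vertex 2.373 4.719 4.484
vertex 2.952 3.823 4.956
vertex 3.489 4.53 4.199
endloop
endfacet
facet normal 0.204 0.966 0.157
outer loop
vertex 2.373 4.719 4.484
vertex 3.489 4.53 4.199
vertex 2.718 4.827 3.374
endloop
endfacet
facet normal -0.470 0.881 -0.060
outer loop
vertex 2.373 4.719 4.484
vertex 2.718 4.827 3.374
vertex 1.705 4.304 3.622
endloop
endfacet
facet normal -0.798 0.448 0.403
outer loop
vertex 2.373 4.719 4.484
vertex 1.705 4.304 3.622
vertex 1.85 3.683 4.6
endloop
endfacet
facet normal 0.777 0.079 0.625
outer loop
vertex 3.489 4.53 4.199
vertex 2.952 3.823 4.956
vertex 3.655 3.376 4.138
endloop
endfacet
facet normal -0.225 -0.439 0.870
outer loop
vertex 2.952 3.823 4.956
vertex 1.85 3.683 4.6
vertex 2.642 2.853 4.386
endloop
endfacet
facet normal -0.988 -0.145 0.054
outer loop
vertex 1.85 3.683 4.6
vertex 1.705 4.304 3.622
vertex 1.871 3.15 3.561
endloop
endfacet
facet normal -0.457 0.555 -0.696
outer loop
vertex 1.705 4.304 3.622
vertex 2.718 4.827 3.374
vertex 2.408 3.857 2.804
endloop
endfacet
facet normal 0.634 0.693 -0.343
outer loop
vertex 2.718 4.827 3.374
vertex 3.489 4.53 4.199
vertex 3.51 3.997 3.16
endloop
endfacet
facet normal 0.470 -0.881 0.060
outer loop
vertex 2.987 2.961 3.276
vertex 3.655 3.376 4.138
vertex 2.642 2.853 4.386
endloop
endfacet
facet normal -0.204 -0.966 -0.157
outer loop
vertex 2.987 2.961 3.276
vertex 2.642 2.853 4.386
vertex 1.871 3.15 3.561
endloop
endfacet
facet normal -0.292 -0.587 -0.755
outer loop
vertex 2.987 2.961 3.276
vertex 1.871 3.15 3.561
vertex 2.408 3.857 2.804
endloop
endfacet
facet normal 0.327 -0.266 -0.907
outer loop
vertex 2.987 2.961 3.276
vertex 2.408 3.857 2.804
vertex 3.51 3.997 3.16
endloop
endfacet
facet normal 0.798 -0.448 -0.403
outer loop
vertex 2.987 2.961 3.276
vertex 3.51 3.997 3.16
vertex 3.655 3.376 4.138
endloop
endfacet
facet normal 0.457 -0.555 0.696
outer loop
vertex 2.642 2.853 4.386
vertex 3.655 3.376 4.138
vertex 2.952 3.823 4.956
endloop
endfacet
facet normal -0.634 -0.693 0.343
outer loop
vertex 1.871 3.15 3.561
vertex 2.642 2.853 4.386
vertex 1.85 3.683 4.6
endloop
endfacet
facet normal -0.777 -0.079 -0.625
outer loop
vertex 2.408 3.857 2.804
vertex 1.871 3.15 3.561
vertex 1.705 4.304 3.622
endloop
endfacet
facet normal 0.225 0.439 -0.870
outer loop
vertex 3.51 3.997 3.16
vertex 2.408 3.857 2.804
vertex 2.718 4.827 3.374
endloop
endfacet
facet normal 0.988 0.145 -0.054
outer loop
vertex 3.655 3.376 4.138
vertex 3.51 3.997 3.16
vertex 3.489 4.53 4.199
endloop
endfacet

endsolid


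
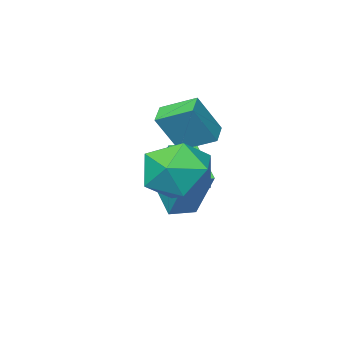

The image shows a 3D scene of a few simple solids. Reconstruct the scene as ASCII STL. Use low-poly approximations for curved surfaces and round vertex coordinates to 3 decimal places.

solid 
facet normal -0.560 -0.177 0.810
outer loop
vertex -0.67 -0.296 1.655
vertex -0.029 -1.324 1.873
vertex 0.337 -0.255 2.36
endloop
endfacet
facet normal -0.503 0.524 0.688
outer loop
vertex -0.67 -0.296 1.655
vertex 0.337 -0.255 2.36
vertex 0.129 0.631 1.533
endloop
endfacet
facet normal -0.755 0.655 0.033
outer loop
vertex -0.67 -0.296 1.655
vertex 0.129 0.631 1.533
vertex -0.366 0.111 0.534
endloop
endfacet
facet normal -0.968 0.034 -0.250
outer loop
vertex -0.67 -0.296 1.655
vertex -0.366 0.111 0.534
vertex -0.463 -1.097 0.744
endloop
endfacet
facet normal -0.847 -0.480 0.229
outer loop
vertex -0.67 -0.296 1.655
vertex -0.463 -1.097 0.744
vertex -0.029 -1.324 1.873
endloop
endfacet
facet normal 0.190 0.693 0.695
outer loop
vertex 0.129 0.631 1.533
vertex 0.337 -0.255 2.36
vertex 1.263 0.177 1.676
endloop
endfacet
facet normal 0.098 -0.440 0.892
outer loop
vertex 0.337 -0.255 2.36
vertex -0.029 -1.324 1.873
vertex 1.166 -1.031 1.886
endloop
endfacet
facet normal -0.366 -0.929 -0.046
outer loop
vertex -0.029 -1.324 1.873
vertex -0.463 -1.097 0.744
vertex 0.671 -1.551 0.887
endloop
endfacet
facet normal -0.561 -0.098 -0.822
outer loop
vertex -0.463 -1.097 0.744
vertex -0.366 0.111 0.534
vertex 0.463 -0.665 0.06
endloop
endfacet
facet normal -0.218 0.906 -0.363
outer loop
vertex -0.366 0.111 0.534
vertex 0.129 0.631 1.533
vertex 0.829 0.404 0.547
endloop
endfacet
facet normal 0.968 -0.034 0.250
outer loop
vertex 1.47 -0.624 0.765
vertex 1.263 0.177 1.676
vertex 1.166 -1.031 1.886
endloop
endfacet
facet normal 0.755 -0.655 -0.033
outer loop
vertex 1.47 -0.624 0.765
vertex 1.166 -1.031 1.886
vertex 0.671 -1.551 0.887
endloop
endfacet
facet normal 0.503 -0.524 -0.688
outer loop
vertex 1.47 -0.624 0.765
vertex 0.671 -1.551 0.887
vertex 0.463 -0.665 0.06
endloop
endfacet
facet normal 0.560 0.177 -0.810
outer loop
vertex 1.47 -0.624 0.765
vertex 0.463 -0.665 0.06
vertex 0.829 0.404 0.547
endloop
endfacet
facet normal 0.847 0.480 -0.229
outer loop
vertex 1.47 -0.624 0.765
vertex 0.829 0.404 0.547
vertex 1.263 0.177 1.676
endloop
endfacet
facet normal 0.561 0.098 0.822
outer loop
vertex 1.166 -1.031 1.886
vertex 1.263 0.177 1.676
vertex 0.337 -0.255 2.36
endloop
endfacet
facet normal 0.218 -0.906 0.363
outer loop
vertex 0.671 -1.551 0.887
vertex 1.166 -1.031 1.886
vertex -0.029 -1.324 1.873
endloop
endfacet
facet normal -0.190 -0.693 -0.695
outer loop
vertex 0.463 -0.665 0.06
vertex 0.671 -1.551 0.887
vertex -0.463 -1.097 0.744
endloop
endfacet
facet normal -0.098 0.440 -0.892
outer loop
vertex 0.829 0.404 0.547
vertex 0.463 -0.665 0.06
vertex -0.366 0.111 0.534
endloop
endfacet
facet normal 0.366 0.929 0.046
outer loop
vertex 1.263 0.177 1.676
vertex 0.829 0.404 0.547
vertex 0.129 0.631 1.533
endloop
endfacet
facet normal -0.974 0.223 -0.052
outer loop
vertex -2.182 -3.038 1.077
vertex -1.795 -1.57 0.11
vertex -2.351 -4.203 -0.758
endloop
endfacet
facet normal -0.215 -0.815 0.537
outer loop
vertex -1.445 -4.41 -0.71
vertex -2.182 -3.038 1.077
vertex -2.351 -4.203 -0.758
endloop
endfacet
facet normal -0.973 0.223 -0.052
outer loop
vertex -2.351 -4.203 -0.758
vertex -1.795 -1.57 0.11
vertex -1.963 -2.735 -1.725
endloop
endfacet
facet normal -0.077 -0.534 -0.842
outer loop
vertex -1.963 -2.735 -1.725
vertex -1.445 -4.41 -0.71
vertex -2.351 -4.203 -0.758
endloop
endfacet
facet normal 0.077 0.534 0.842
outer loop
vertex -2.182 -3.038 1.077
vertex -0.889 -1.777 0.158
vertex -1.795 -1.57 0.11
endloop
endfacet
facet normal -0.215 -0.815 0.537
outer loop
vertex -1.277 -3.245 1.125
vertex -2.182 -3.038 1.077
vertex -1.445 -4.41 -0.71
endloop
endfacet
facet normal 0.078 0.534 0.842
outer loop
vertex -1.277 -3.245 1.125
vertex -0.889 -1.777 0.158
vertex -2.182 -3.038 1.077
endloop
endfacet
facet normal 0.215 0.816 -0.537
outer loop
vertex -1.795 -1.57 0.11
vertex -0.889 -1.777 0.158
vertex -1.963 -2.735 -1.725
endloop
endfacet
facet normal -0.078 -0.534 -0.842
outer loop
vertex -1.058 -2.942 -1.677
vertex -1.445 -4.41 -0.71
vertex -1.963 -2.735 -1.725
endloop
endfacet
facet normal 0.215 0.815 -0.537
outer loop
vertex -1.963 -2.735 -1.725
vertex -0.889 -1.777 0.158
vertex -1.058 -2.942 -1.677
endloop
endfacet
facet normal 0.974 -0.222 0.052
outer loop
vertex -1.058 -2.942 -1.677
vertex -1.277 -3.245 1.125
vertex -1.445 -4.41 -0.71
endloop
endfacet
facet normal 0.973 -0.223 0.052
outer loop
vertex -0.889 -1.777 0.158
vertex -1.277 -3.245 1.125
vertex -1.058 -2.942 -1.677
endloop
endfacet
facet normal -0.506 0.103 -0.856
outer loop
vertex -2.627 -2.324 1.851
vertex -2.036 -1.767 1.569
vertex -1.934 -3.328 1.321
endloop
endfacet
facet normal -0.687 -0.648 0.328
outer loop
vertex -1.124 -3.493 2.691
vertex -2.627 -2.324 1.851
vertex -1.934 -3.328 1.321
endloop
endfacet
facet normal -0.506 0.103 -0.857
outer loop
vertex -1.934 -3.328 1.321
vertex -2.036 -1.767 1.569
vertex -1.343 -2.772 1.039
endloop
endfacet
facet normal 0.520 -0.755 -0.399
outer loop
vertex -1.343 -2.772 1.039
vertex -1.124 -3.493 2.691
vertex -1.934 -3.328 1.321
endloop
endfacet
facet normal -0.521 0.755 0.399
outer loop
vertex -2.627 -2.324 1.851
vertex -1.226 -1.932 2.939
vertex -2.036 -1.767 1.569
endloop
endfacet
facet normal -0.687 -0.647 0.329
outer loop
vertex -1.817 -2.488 3.221
vertex -2.627 -2.324 1.851
vertex -1.124 -3.493 2.691
endloop
endfacet
facet normal -0.521 0.755 0.398
outer loop
vertex -1.817 -2.488 3.221
vertex -1.226 -1.932 2.939
vertex -2.627 -2.324 1.851
endloop
endfacet
facet normal 0.688 0.647 -0.329
outer loop
vertex -2.036 -1.767 1.569
vertex -1.226 -1.932 2.939
vertex -1.343 -2.772 1.039
endloop
endfacet
facet normal 0.521 -0.755 -0.398
outer loop
vertex -0.533 -2.936 2.409
vertex -1.124 -3.493 2.691
vertex -1.343 -2.772 1.039
endloop
endfacet
facet normal 0.687 0.648 -0.329
outer loop
vertex -1.343 -2.772 1.039
vertex -1.226 -1.932 2.939
vertex -0.533 -2.936 2.409
endloop
endfacet
facet normal 0.506 -0.103 0.857
outer loop
vertex -0.533 -2.936 2.409
vertex -1.817 -2.488 3.221
vertex -1.124 -3.493 2.691
endloop
endfacet
facet normal 0.506 -0.103 0.857
outer loop
vertex -1.226 -1.932 2.939
vertex -1.817 -2.488 3.221
vertex -0.533 -2.936 2.409
endloop
endfacet

endsolid


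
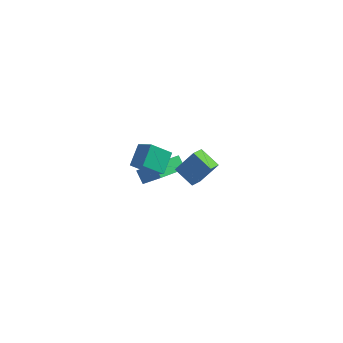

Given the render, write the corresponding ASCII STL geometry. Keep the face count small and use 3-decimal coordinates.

solid 
facet normal -0.541 -0.326 -0.775
outer loop
vertex 0.615 -3.904 3.203
vertex -0.626 -3.346 3.834
vertex 0.795 -2.87 2.642
endloop
endfacet
facet normal 0.828 -0.372 -0.420
outer loop
vertex 1.746 -2.294 4.006
vertex 0.615 -3.904 3.203
vertex 0.795 -2.87 2.642
endloop
endfacet
facet normal -0.541 -0.327 -0.775
outer loop
vertex 0.795 -2.87 2.642
vertex -0.626 -3.346 3.834
vertex -0.447 -2.312 3.273
endloop
endfacet
facet normal 0.151 0.869 -0.472
outer loop
vertex -0.447 -2.312 3.273
vertex 1.746 -2.294 4.006
vertex 0.795 -2.87 2.642
endloop
endfacet
facet normal -0.151 -0.869 0.472
outer loop
vertex 0.615 -3.904 3.203
vertex 0.325 -2.77 5.198
vertex -0.626 -3.346 3.834
endloop
endfacet
facet normal 0.828 -0.372 -0.421
outer loop
vertex 1.567 -3.328 4.567
vertex 0.615 -3.904 3.203
vertex 1.746 -2.294 4.006
endloop
endfacet
facet normal -0.151 -0.869 0.472
outer loop
vertex 1.567 -3.328 4.567
vertex 0.325 -2.77 5.198
vertex 0.615 -3.904 3.203
endloop
endfacet
facet normal -0.828 0.371 0.420
outer loop
vertex -0.626 -3.346 3.834
vertex 0.325 -2.77 5.198
vertex -0.447 -2.312 3.273
endloop
endfacet
facet normal 0.151 0.869 -0.472
outer loop
vertex 0.505 -1.736 4.637
vertex 1.746 -2.294 4.006
vertex -0.447 -2.312 3.273
endloop
endfacet
facet normal -0.828 0.372 0.420
outer loop
vertex -0.447 -2.312 3.273
vertex 0.325 -2.77 5.198
vertex 0.505 -1.736 4.637
endloop
endfacet
facet normal 0.541 0.327 0.775
outer loop
vertex 0.505 -1.736 4.637
vertex 1.567 -3.328 4.567
vertex 1.746 -2.294 4.006
endloop
endfacet
facet normal 0.541 0.327 0.775
outer loop
vertex 0.325 -2.77 5.198
vertex 1.567 -3.328 4.567
vertex 0.505 -1.736 4.637
endloop
endfacet
facet normal -0.642 0.216 -0.735
outer loop
vertex -5.298 2.953 -4.054
vertex -4.232 4.702 -4.47
vertex -4.674 2.405 -4.76
endloop
endfacet
facet normal -0.510 -0.837 0.199
outer loop
vertex -3.288 1.938 -3.17
vertex -5.298 2.953 -4.054
vertex -4.674 2.405 -4.76
endloop
endfacet
facet normal -0.642 0.216 -0.736
outer loop
vertex -4.674 2.405 -4.76
vertex -4.232 4.702 -4.47
vertex -3.608 4.154 -5.175
endloop
endfacet
facet normal 0.573 -0.503 -0.647
outer loop
vertex -3.608 4.154 -5.175
vertex -3.288 1.938 -3.17
vertex -4.674 2.405 -4.76
endloop
endfacet
facet normal -0.573 0.503 0.647
outer loop
vertex -5.298 2.953 -4.054
vertex -2.846 4.235 -2.88
vertex -4.232 4.702 -4.47
endloop
endfacet
facet normal -0.510 -0.837 0.199
outer loop
vertex -3.912 2.486 -2.465
vertex -5.298 2.953 -4.054
vertex -3.288 1.938 -3.17
endloop
endfacet
facet normal -0.573 0.503 0.647
outer loop
vertex -3.912 2.486 -2.465
vertex -2.846 4.235 -2.88
vertex -5.298 2.953 -4.054
endloop
endfacet
facet normal 0.510 0.837 -0.199
outer loop
vertex -4.232 4.702 -4.47
vertex -2.846 4.235 -2.88
vertex -3.608 4.154 -5.175
endloop
endfacet
facet normal 0.573 -0.503 -0.647
outer loop
vertex -2.222 3.687 -3.586
vertex -3.288 1.938 -3.17
vertex -3.608 4.154 -5.175
endloop
endfacet
facet normal 0.510 0.837 -0.199
outer loop
vertex -3.608 4.154 -5.175
vertex -2.846 4.235 -2.88
vertex -2.222 3.687 -3.586
endloop
endfacet
facet normal 0.642 -0.216 0.736
outer loop
vertex -2.222 3.687 -3.586
vertex -3.912 2.486 -2.465
vertex -3.288 1.938 -3.17
endloop
endfacet
facet normal 0.642 -0.217 0.736
outer loop
vertex -2.846 4.235 -2.88
vertex -3.912 2.486 -2.465
vertex -2.222 3.687 -3.586
endloop
endfacet
facet normal -0.716 0.391 -0.579
outer loop
vertex -4.599 1.455 0.457
vertex -3.435 2.029 -0.594
vertex -4.677 0.046 -0.398
endloop
endfacet
facet normal -0.697 -0.343 0.629
outer loop
vertex -3.625 -0.529 0.454
vertex -4.599 1.455 0.457
vertex -4.677 0.046 -0.398
endloop
endfacet
facet normal -0.715 0.391 -0.580
outer loop
vertex -4.677 0.046 -0.398
vertex -3.435 2.029 -0.594
vertex -3.512 0.619 -1.449
endloop
endfacet
facet normal -0.047 -0.854 -0.518
outer loop
vertex -3.512 0.619 -1.449
vertex -3.625 -0.529 0.454
vertex -4.677 0.046 -0.398
endloop
endfacet
facet normal 0.047 0.854 0.518
outer loop
vertex -4.599 1.455 0.457
vertex -2.383 1.454 0.258
vertex -3.435 2.029 -0.594
endloop
endfacet
facet normal -0.697 -0.343 0.629
outer loop
vertex -3.548 0.881 1.309
vertex -4.599 1.455 0.457
vertex -3.625 -0.529 0.454
endloop
endfacet
facet normal 0.047 0.854 0.518
outer loop
vertex -3.548 0.881 1.309
vertex -2.383 1.454 0.258
vertex -4.599 1.455 0.457
endloop
endfacet
facet normal 0.697 0.343 -0.629
outer loop
vertex -3.435 2.029 -0.594
vertex -2.383 1.454 0.258
vertex -3.512 0.619 -1.449
endloop
endfacet
facet normal -0.047 -0.854 -0.518
outer loop
vertex -2.461 0.045 -0.597
vertex -3.625 -0.529 0.454
vertex -3.512 0.619 -1.449
endloop
endfacet
facet normal 0.697 0.343 -0.629
outer loop
vertex -3.512 0.619 -1.449
vertex -2.383 1.454 0.258
vertex -2.461 0.045 -0.597
endloop
endfacet
facet normal 0.716 -0.390 0.579
outer loop
vertex -2.461 0.045 -0.597
vertex -3.548 0.881 1.309
vertex -3.625 -0.529 0.454
endloop
endfacet
facet normal 0.715 -0.391 0.579
outer loop
vertex -2.383 1.454 0.258
vertex -3.548 0.881 1.309
vertex -2.461 0.045 -0.597
endloop
endfacet

endsolid


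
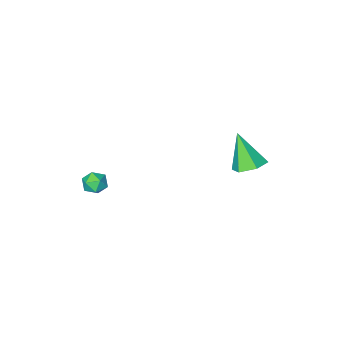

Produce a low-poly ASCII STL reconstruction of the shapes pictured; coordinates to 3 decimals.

solid 
facet normal -0.041 0.501 -0.864
outer loop
vertex -2.653 3.235 -1.744
vertex -3.351 3.712 -1.434
vertex -2.511 4.007 -1.303
endloop
endfacet
facet normal 0.934 -0.290 0.207
outer loop
vertex -2.653 3.235 -1.744
vertex -2.511 4.007 -1.303
vertex -3.269 2.708 0.294
endloop
endfacet
facet normal -0.041 0.502 -0.864
outer loop
vertex -2.511 4.007 -1.303
vertex -3.351 3.712 -1.434
vertex -3.209 4.483 -0.993
endloop
endfacet
facet normal 0.602 0.455 0.656
outer loop
vertex -2.511 4.007 -1.303
vertex -3.209 4.483 -0.993
vertex -3.269 2.708 0.294
endloop
endfacet
facet normal -0.040 0.502 -0.864
outer loop
vertex -3.209 4.483 -0.993
vertex -3.351 3.712 -1.434
vertex -4.049 4.188 -1.125
endloop
endfacet
facet normal -0.318 0.564 0.762
outer loop
vertex -3.209 4.483 -0.993
vertex -4.049 4.188 -1.125
vertex -3.269 2.708 0.294
endloop
endfacet
facet normal -0.040 0.502 -0.864
outer loop
vertex -4.049 4.188 -1.125
vertex -3.351 3.712 -1.434
vertex -4.191 3.417 -1.566
endloop
endfacet
facet normal -0.904 -0.074 0.420
outer loop
vertex -4.049 4.188 -1.125
vertex -4.191 3.417 -1.566
vertex -3.269 2.708 0.294
endloop
endfacet
facet normal -0.040 0.501 -0.864
outer loop
vertex -4.191 3.417 -1.566
vertex -3.351 3.712 -1.434
vertex -3.493 2.94 -1.875
endloop
endfacet
facet normal -0.573 -0.819 -0.029
outer loop
vertex -4.191 3.417 -1.566
vertex -3.493 2.94 -1.875
vertex -3.269 2.708 0.294
endloop
endfacet
facet normal -0.041 0.501 -0.864
outer loop
vertex -3.493 2.94 -1.875
vertex -3.351 3.712 -1.434
vertex -2.653 3.235 -1.744
endloop
endfacet
facet normal 0.347 -0.928 -0.135
outer loop
vertex -3.493 2.94 -1.875
vertex -2.653 3.235 -1.744
vertex -3.269 2.708 0.294
endloop
endfacet
facet normal -0.636 0.623 0.455
outer loop
vertex 2.674 0.807 -2.369
vertex 2.505 0.306 -1.919
vertex 3.03 0.738 -1.777
endloop
endfacet
facet normal -0.089 0.982 0.168
outer loop
vertex 2.674 0.807 -2.369
vertex 3.03 0.738 -1.777
vertex 3.365 0.87 -2.37
endloop
endfacet
facet normal -0.078 0.843 -0.532
outer loop
vertex 2.674 0.807 -2.369
vertex 3.365 0.87 -2.37
vertex 3.048 0.52 -2.878
endloop
endfacet
facet normal -0.617 0.399 -0.678
outer loop
vertex 2.674 0.807 -2.369
vertex 3.048 0.52 -2.878
vertex 2.517 0.172 -2.6
endloop
endfacet
facet normal -0.962 0.263 -0.069
outer loop
vertex 2.674 0.807 -2.369
vertex 2.517 0.172 -2.6
vertex 2.505 0.306 -1.919
endloop
endfacet
facet normal 0.514 0.728 0.453
outer loop
vertex 3.365 0.87 -2.37
vertex 3.03 0.738 -1.777
vertex 3.623 0.408 -1.92
endloop
endfacet
facet normal -0.370 0.149 0.917
outer loop
vertex 3.03 0.738 -1.777
vertex 2.505 0.306 -1.919
vertex 3.092 0.06 -1.642
endloop
endfacet
facet normal -0.898 -0.434 0.070
outer loop
vertex 2.505 0.306 -1.919
vertex 2.517 0.172 -2.6
vertex 2.775 -0.29 -2.15
endloop
endfacet
facet normal -0.340 -0.213 -0.916
outer loop
vertex 2.517 0.172 -2.6
vertex 3.048 0.52 -2.878
vertex 3.11 -0.158 -2.743
endloop
endfacet
facet normal 0.532 0.505 -0.680
outer loop
vertex 3.048 0.52 -2.878
vertex 3.365 0.87 -2.37
vertex 3.635 0.274 -2.601
endloop
endfacet
facet normal 0.617 -0.399 0.678
outer loop
vertex 3.466 -0.227 -2.151
vertex 3.623 0.408 -1.92
vertex 3.092 0.06 -1.642
endloop
endfacet
facet normal 0.078 -0.843 0.532
outer loop
vertex 3.466 -0.227 -2.151
vertex 3.092 0.06 -1.642
vertex 2.775 -0.29 -2.15
endloop
endfacet
facet normal 0.089 -0.982 -0.168
outer loop
vertex 3.466 -0.227 -2.151
vertex 2.775 -0.29 -2.15
vertex 3.11 -0.158 -2.743
endloop
endfacet
facet normal 0.636 -0.623 -0.455
outer loop
vertex 3.466 -0.227 -2.151
vertex 3.11 -0.158 -2.743
vertex 3.635 0.274 -2.601
endloop
endfacet
facet normal 0.962 -0.263 0.069
outer loop
vertex 3.466 -0.227 -2.151
vertex 3.635 0.274 -2.601
vertex 3.623 0.408 -1.92
endloop
endfacet
facet normal 0.340 0.213 0.916
outer loop
vertex 3.092 0.06 -1.642
vertex 3.623 0.408 -1.92
vertex 3.03 0.738 -1.777
endloop
endfacet
facet normal -0.532 -0.505 0.680
outer loop
vertex 2.775 -0.29 -2.15
vertex 3.092 0.06 -1.642
vertex 2.505 0.306 -1.919
endloop
endfacet
facet normal -0.514 -0.728 -0.453
outer loop
vertex 3.11 -0.158 -2.743
vertex 2.775 -0.29 -2.15
vertex 2.517 0.172 -2.6
endloop
endfacet
facet normal 0.370 -0.149 -0.917
outer loop
vertex 3.635 0.274 -2.601
vertex 3.11 -0.158 -2.743
vertex 3.048 0.52 -2.878
endloop
endfacet
facet normal 0.898 0.434 -0.070
outer loop
vertex 3.623 0.408 -1.92
vertex 3.635 0.274 -2.601
vertex 3.365 0.87 -2.37
endloop
endfacet

endsolid


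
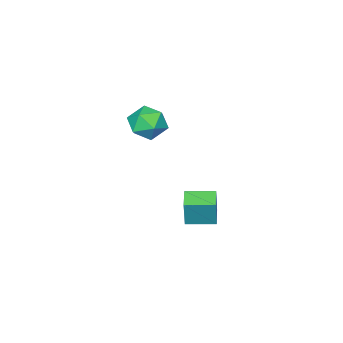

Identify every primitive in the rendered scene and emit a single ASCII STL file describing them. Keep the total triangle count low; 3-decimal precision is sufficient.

solid 
facet normal 0.286 0.607 0.742
outer loop
vertex 1.808 -2.314 2.464
vertex 1.007 -2.67 3.064
vertex 1.952 -3.155 3.097
endloop
endfacet
facet normal 0.845 0.406 0.347
outer loop
vertex 1.808 -2.314 2.464
vertex 1.952 -3.155 3.097
vertex 2.355 -3.155 2.115
endloop
endfacet
facet normal 0.725 0.607 -0.326
outer loop
vertex 1.808 -2.314 2.464
vertex 2.355 -3.155 2.115
vertex 1.661 -2.67 1.475
endloop
endfacet
facet normal 0.090 0.933 -0.349
outer loop
vertex 1.808 -2.314 2.464
vertex 1.661 -2.67 1.475
vertex 0.828 -2.37 2.061
endloop
endfacet
facet normal -0.181 0.933 0.311
outer loop
vertex 1.808 -2.314 2.464
vertex 0.828 -2.37 2.061
vertex 1.007 -2.67 3.064
endloop
endfacet
facet normal 0.880 -0.307 0.361
outer loop
vertex 2.355 -3.155 2.115
vertex 1.952 -3.155 3.097
vertex 1.892 -4.03 2.499
endloop
endfacet
facet normal -0.025 0.019 1.000
outer loop
vertex 1.952 -3.155 3.097
vertex 1.007 -2.67 3.064
vertex 1.059 -3.73 3.085
endloop
endfacet
facet normal -0.781 0.546 0.303
outer loop
vertex 1.007 -2.67 3.064
vertex 0.828 -2.37 2.061
vertex 0.365 -3.245 2.445
endloop
endfacet
facet normal -0.341 0.546 -0.765
outer loop
vertex 0.828 -2.37 2.061
vertex 1.661 -2.67 1.475
vertex 0.768 -3.245 1.463
endloop
endfacet
facet normal 0.685 0.019 -0.728
outer loop
vertex 1.661 -2.67 1.475
vertex 2.355 -3.155 2.115
vertex 1.713 -3.73 1.496
endloop
endfacet
facet normal -0.090 -0.933 0.349
outer loop
vertex 0.912 -4.086 2.096
vertex 1.892 -4.03 2.499
vertex 1.059 -3.73 3.085
endloop
endfacet
facet normal -0.725 -0.607 0.326
outer loop
vertex 0.912 -4.086 2.096
vertex 1.059 -3.73 3.085
vertex 0.365 -3.245 2.445
endloop
endfacet
facet normal -0.845 -0.406 -0.347
outer loop
vertex 0.912 -4.086 2.096
vertex 0.365 -3.245 2.445
vertex 0.768 -3.245 1.463
endloop
endfacet
facet normal -0.286 -0.607 -0.742
outer loop
vertex 0.912 -4.086 2.096
vertex 0.768 -3.245 1.463
vertex 1.713 -3.73 1.496
endloop
endfacet
facet normal 0.181 -0.933 -0.311
outer loop
vertex 0.912 -4.086 2.096
vertex 1.713 -3.73 1.496
vertex 1.892 -4.03 2.499
endloop
endfacet
facet normal 0.341 -0.546 0.765
outer loop
vertex 1.059 -3.73 3.085
vertex 1.892 -4.03 2.499
vertex 1.952 -3.155 3.097
endloop
endfacet
facet normal -0.685 -0.019 0.728
outer loop
vertex 0.365 -3.245 2.445
vertex 1.059 -3.73 3.085
vertex 1.007 -2.67 3.064
endloop
endfacet
facet normal -0.880 0.307 -0.361
outer loop
vertex 0.768 -3.245 1.463
vertex 0.365 -3.245 2.445
vertex 0.828 -2.37 2.061
endloop
endfacet
facet normal 0.025 -0.019 -1.000
outer loop
vertex 1.713 -3.73 1.496
vertex 0.768 -3.245 1.463
vertex 1.661 -2.67 1.475
endloop
endfacet
facet normal 0.781 -0.546 -0.303
outer loop
vertex 1.892 -4.03 2.499
vertex 1.713 -3.73 1.496
vertex 2.355 -3.155 2.115
endloop
endfacet
facet normal -0.714 -0.666 0.215
outer loop
vertex -0.368 -2.521 -2.931
vertex -1.39 -1.411 -2.885
vertex -0.657 -2.722 -4.512
endloop
endfacet
facet normal 0.677 -0.735 -0.030
outer loop
vertex 0.15 -1.969 -4.755
vertex -0.368 -2.521 -2.931
vertex -0.657 -2.722 -4.512
endloop
endfacet
facet normal -0.714 -0.666 0.215
outer loop
vertex -0.657 -2.722 -4.512
vertex -1.39 -1.411 -2.885
vertex -1.679 -1.612 -4.466
endloop
endfacet
facet normal -0.178 -0.124 -0.976
outer loop
vertex -1.679 -1.612 -4.466
vertex 0.15 -1.969 -4.755
vertex -0.657 -2.722 -4.512
endloop
endfacet
facet normal 0.178 0.124 0.976
outer loop
vertex -0.368 -2.521 -2.931
vertex -0.583 -0.658 -3.128
vertex -1.39 -1.411 -2.885
endloop
endfacet
facet normal 0.677 -0.735 -0.030
outer loop
vertex 0.439 -1.768 -3.174
vertex -0.368 -2.521 -2.931
vertex 0.15 -1.969 -4.755
endloop
endfacet
facet normal 0.178 0.124 0.976
outer loop
vertex 0.439 -1.768 -3.174
vertex -0.583 -0.658 -3.128
vertex -0.368 -2.521 -2.931
endloop
endfacet
facet normal -0.677 0.735 0.030
outer loop
vertex -1.39 -1.411 -2.885
vertex -0.583 -0.658 -3.128
vertex -1.679 -1.612 -4.466
endloop
endfacet
facet normal -0.178 -0.124 -0.976
outer loop
vertex -0.872 -0.859 -4.709
vertex 0.15 -1.969 -4.755
vertex -1.679 -1.612 -4.466
endloop
endfacet
facet normal -0.677 0.735 0.030
outer loop
vertex -1.679 -1.612 -4.466
vertex -0.583 -0.658 -3.128
vertex -0.872 -0.859 -4.709
endloop
endfacet
facet normal 0.714 0.666 -0.215
outer loop
vertex -0.872 -0.859 -4.709
vertex 0.439 -1.768 -3.174
vertex 0.15 -1.969 -4.755
endloop
endfacet
facet normal 0.714 0.666 -0.215
outer loop
vertex -0.583 -0.658 -3.128
vertex 0.439 -1.768 -3.174
vertex -0.872 -0.859 -4.709
endloop
endfacet

endsolid


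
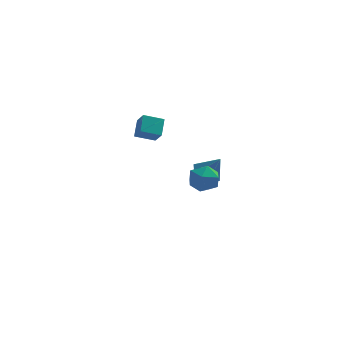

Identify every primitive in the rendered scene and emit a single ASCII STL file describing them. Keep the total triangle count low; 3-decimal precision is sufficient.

solid 
facet normal -0.480 0.265 -0.836
outer loop
vertex 3.883 3.641 -1.731
vertex 3.11 3.921 -1.199
vertex 3.821 4.563 -1.403
endloop
endfacet
facet normal 0.998 0.070 -0.008
outer loop
vertex 3.883 3.641 -1.731
vertex 3.821 4.563 -1.403
vertex 3.91 3.479 0.199
endloop
endfacet
facet normal -0.479 0.265 -0.837
outer loop
vertex 3.821 4.563 -1.403
vertex 3.11 3.921 -1.199
vertex 3.047 4.843 -0.871
endloop
endfacet
facet normal 0.558 0.701 0.443
outer loop
vertex 3.821 4.563 -1.403
vertex 3.047 4.843 -0.871
vertex 3.91 3.479 0.199
endloop
endfacet
facet normal -0.480 0.265 -0.836
outer loop
vertex 3.047 4.843 -0.871
vertex 3.11 3.921 -1.199
vertex 2.336 4.201 -0.666
endloop
endfacet
facet normal -0.222 0.511 0.830
outer loop
vertex 3.047 4.843 -0.871
vertex 2.336 4.201 -0.666
vertex 3.91 3.479 0.199
endloop
endfacet
facet normal -0.480 0.265 -0.836
outer loop
vertex 2.336 4.201 -0.666
vertex 3.11 3.921 -1.199
vertex 2.398 3.279 -0.994
endloop
endfacet
facet normal -0.563 -0.310 0.766
outer loop
vertex 2.336 4.201 -0.666
vertex 2.398 3.279 -0.994
vertex 3.91 3.479 0.199
endloop
endfacet
facet normal -0.479 0.265 -0.837
outer loop
vertex 2.398 3.279 -0.994
vertex 3.11 3.921 -1.199
vertex 3.172 2.999 -1.526
endloop
endfacet
facet normal -0.124 -0.941 0.315
outer loop
vertex 2.398 3.279 -0.994
vertex 3.172 2.999 -1.526
vertex 3.91 3.479 0.199
endloop
endfacet
facet normal -0.480 0.264 -0.837
outer loop
vertex 3.172 2.999 -1.526
vertex 3.11 3.921 -1.199
vertex 3.883 3.641 -1.731
endloop
endfacet
facet normal 0.657 -0.751 -0.072
outer loop
vertex 3.172 2.999 -1.526
vertex 3.883 3.641 -1.731
vertex 3.91 3.479 0.199
endloop
endfacet
facet normal -0.932 -0.156 0.326
outer loop
vertex -0.635 1.337 3.528
vertex -0.514 2.316 4.343
vertex -1.029 2.042 2.738
endloop
endfacet
facet normal -0.094 -0.766 -0.636
outer loop
vertex 0.174 2.244 2.317
vertex -0.635 1.337 3.528
vertex -1.029 2.042 2.738
endloop
endfacet
facet normal -0.933 -0.156 0.326
outer loop
vertex -1.029 2.042 2.738
vertex -0.514 2.316 4.343
vertex -0.908 3.022 3.553
endloop
endfacet
facet normal -0.349 0.624 -0.699
outer loop
vertex -0.908 3.022 3.553
vertex 0.174 2.244 2.317
vertex -1.029 2.042 2.738
endloop
endfacet
facet normal 0.349 -0.625 0.698
outer loop
vertex -0.635 1.337 3.528
vertex 0.689 2.518 3.922
vertex -0.514 2.316 4.343
endloop
endfacet
facet normal -0.095 -0.765 -0.637
outer loop
vertex 0.568 1.538 3.107
vertex -0.635 1.337 3.528
vertex 0.174 2.244 2.317
endloop
endfacet
facet normal 0.349 -0.624 0.699
outer loop
vertex 0.568 1.538 3.107
vertex 0.689 2.518 3.922
vertex -0.635 1.337 3.528
endloop
endfacet
facet normal 0.094 0.765 0.637
outer loop
vertex -0.514 2.316 4.343
vertex 0.689 2.518 3.922
vertex -0.908 3.022 3.553
endloop
endfacet
facet normal -0.349 0.625 -0.699
outer loop
vertex 0.295 3.223 3.132
vertex 0.174 2.244 2.317
vertex -0.908 3.022 3.553
endloop
endfacet
facet normal 0.095 0.766 0.636
outer loop
vertex -0.908 3.022 3.553
vertex 0.689 2.518 3.922
vertex 0.295 3.223 3.132
endloop
endfacet
facet normal 0.933 0.156 -0.326
outer loop
vertex 0.295 3.223 3.132
vertex 0.568 1.538 3.107
vertex 0.174 2.244 2.317
endloop
endfacet
facet normal 0.932 0.156 -0.326
outer loop
vertex 0.689 2.518 3.922
vertex 0.568 1.538 3.107
vertex 0.295 3.223 3.132
endloop
endfacet
facet normal -0.376 0.899 -0.224
outer loop
vertex 3.222 -3.018 1.941
vertex 2.299 -3.343 2.187
vertex 2.889 -2.921 2.888
endloop
endfacet
facet normal 0.297 0.955 0.007
outer loop
vertex 3.222 -3.018 1.941
vertex 2.889 -2.921 2.888
vertex 3.839 -3.215 2.715
endloop
endfacet
facet normal 0.710 0.562 -0.423
outer loop
vertex 3.222 -3.018 1.941
vertex 3.839 -3.215 2.715
vertex 3.836 -3.819 1.907
endloop
endfacet
facet normal 0.294 0.264 -0.919
outer loop
vertex 3.222 -3.018 1.941
vertex 3.836 -3.819 1.907
vertex 2.884 -3.898 1.58
endloop
endfacet
facet normal -0.378 0.472 -0.796
outer loop
vertex 3.222 -3.018 1.941
vertex 2.884 -3.898 1.58
vertex 2.299 -3.343 2.187
endloop
endfacet
facet normal 0.329 0.674 0.662
outer loop
vertex 3.839 -3.215 2.715
vertex 2.889 -2.921 2.888
vertex 3.296 -3.662 3.44
endloop
endfacet
facet normal -0.759 0.584 0.288
outer loop
vertex 2.889 -2.921 2.888
vertex 2.299 -3.343 2.187
vertex 2.344 -3.741 3.113
endloop
endfacet
facet normal -0.763 -0.107 -0.637
outer loop
vertex 2.299 -3.343 2.187
vertex 2.884 -3.898 1.58
vertex 2.341 -4.345 2.305
endloop
endfacet
facet normal 0.324 -0.444 -0.835
outer loop
vertex 2.884 -3.898 1.58
vertex 3.836 -3.819 1.907
vertex 3.291 -4.639 2.132
endloop
endfacet
facet normal 0.999 0.038 -0.032
outer loop
vertex 3.836 -3.819 1.907
vertex 3.839 -3.215 2.715
vertex 3.881 -4.217 2.833
endloop
endfacet
facet normal -0.294 -0.264 0.919
outer loop
vertex 2.958 -4.542 3.079
vertex 3.296 -3.662 3.44
vertex 2.344 -3.741 3.113
endloop
endfacet
facet normal -0.710 -0.562 0.423
outer loop
vertex 2.958 -4.542 3.079
vertex 2.344 -3.741 3.113
vertex 2.341 -4.345 2.305
endloop
endfacet
facet normal -0.297 -0.955 -0.007
outer loop
vertex 2.958 -4.542 3.079
vertex 2.341 -4.345 2.305
vertex 3.291 -4.639 2.132
endloop
endfacet
facet normal 0.376 -0.899 0.224
outer loop
vertex 2.958 -4.542 3.079
vertex 3.291 -4.639 2.132
vertex 3.881 -4.217 2.833
endloop
endfacet
facet normal 0.378 -0.472 0.796
outer loop
vertex 2.958 -4.542 3.079
vertex 3.881 -4.217 2.833
vertex 3.296 -3.662 3.44
endloop
endfacet
facet normal -0.324 0.444 0.835
outer loop
vertex 2.344 -3.741 3.113
vertex 3.296 -3.662 3.44
vertex 2.889 -2.921 2.888
endloop
endfacet
facet normal -0.999 -0.038 0.032
outer loop
vertex 2.341 -4.345 2.305
vertex 2.344 -3.741 3.113
vertex 2.299 -3.343 2.187
endloop
endfacet
facet normal -0.329 -0.674 -0.662
outer loop
vertex 3.291 -4.639 2.132
vertex 2.341 -4.345 2.305
vertex 2.884 -3.898 1.58
endloop
endfacet
facet normal 0.759 -0.584 -0.288
outer loop
vertex 3.881 -4.217 2.833
vertex 3.291 -4.639 2.132
vertex 3.836 -3.819 1.907
endloop
endfacet
facet normal 0.763 0.107 0.637
outer loop
vertex 3.296 -3.662 3.44
vertex 3.881 -4.217 2.833
vertex 3.839 -3.215 2.715
endloop
endfacet

endsolid


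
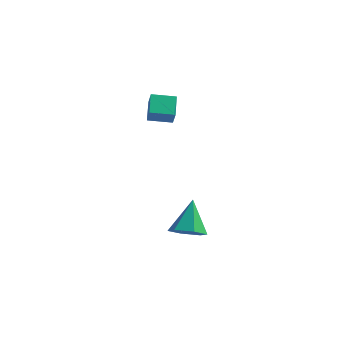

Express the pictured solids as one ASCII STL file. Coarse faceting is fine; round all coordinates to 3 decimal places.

solid 
facet normal -0.331 0.444 -0.833
outer loop
vertex -1.511 -1.446 3.038
vertex -0.5 -0.992 2.879
vertex -1.188 -2.388 2.407
endloop
endfacet
facet normal -0.903 -0.405 0.143
outer loop
vertex -0.92 -2.748 3.081
vertex -1.511 -1.446 3.038
vertex -1.188 -2.388 2.407
endloop
endfacet
facet normal -0.331 0.444 -0.833
outer loop
vertex -1.188 -2.388 2.407
vertex -0.5 -0.992 2.879
vertex -0.176 -1.935 2.247
endloop
endfacet
facet normal 0.273 -0.799 -0.535
outer loop
vertex -0.176 -1.935 2.247
vertex -0.92 -2.748 3.081
vertex -1.188 -2.388 2.407
endloop
endfacet
facet normal -0.274 0.799 0.536
outer loop
vertex -1.511 -1.446 3.038
vertex -0.232 -1.352 3.553
vertex -0.5 -0.992 2.879
endloop
endfacet
facet normal -0.903 -0.405 0.142
outer loop
vertex -1.244 -1.805 3.713
vertex -1.511 -1.446 3.038
vertex -0.92 -2.748 3.081
endloop
endfacet
facet normal -0.274 0.800 0.534
outer loop
vertex -1.244 -1.805 3.713
vertex -0.232 -1.352 3.553
vertex -1.511 -1.446 3.038
endloop
endfacet
facet normal 0.903 0.406 -0.142
outer loop
vertex -0.5 -0.992 2.879
vertex -0.232 -1.352 3.553
vertex -0.176 -1.935 2.247
endloop
endfacet
facet normal 0.275 -0.799 -0.534
outer loop
vertex 0.091 -2.294 2.922
vertex -0.92 -2.748 3.081
vertex -0.176 -1.935 2.247
endloop
endfacet
facet normal 0.903 0.405 -0.142
outer loop
vertex -0.176 -1.935 2.247
vertex -0.232 -1.352 3.553
vertex 0.091 -2.294 2.922
endloop
endfacet
facet normal 0.331 -0.444 0.833
outer loop
vertex 0.091 -2.294 2.922
vertex -1.244 -1.805 3.713
vertex -0.92 -2.748 3.081
endloop
endfacet
facet normal 0.331 -0.444 0.833
outer loop
vertex -0.232 -1.352 3.553
vertex -1.244 -1.805 3.713
vertex 0.091 -2.294 2.922
endloop
endfacet
facet normal 0.097 -0.598 -0.796
outer loop
vertex 1.948 -4.803 -2.524
vertex 1.436 -4.282 -2.978
vertex 2.286 -4.152 -2.972
endloop
endfacet
facet normal 0.806 -0.011 0.592
outer loop
vertex 1.948 -4.803 -2.524
vertex 2.286 -4.152 -2.972
vertex 1.264 -3.218 -1.562
endloop
endfacet
facet normal 0.097 -0.598 -0.796
outer loop
vertex 2.286 -4.152 -2.972
vertex 1.436 -4.282 -2.978
vertex 1.775 -3.631 -3.426
endloop
endfacet
facet normal 0.699 0.714 0.033
outer loop
vertex 2.286 -4.152 -2.972
vertex 1.775 -3.631 -3.426
vertex 1.264 -3.218 -1.562
endloop
endfacet
facet normal 0.097 -0.598 -0.796
outer loop
vertex 1.775 -3.631 -3.426
vertex 1.436 -4.282 -2.978
vertex 0.925 -3.761 -3.432
endloop
endfacet
facet normal -0.145 0.957 -0.252
outer loop
vertex 1.775 -3.631 -3.426
vertex 0.925 -3.761 -3.432
vertex 1.264 -3.218 -1.562
endloop
endfacet
facet normal 0.097 -0.598 -0.796
outer loop
vertex 0.925 -3.761 -3.432
vertex 1.436 -4.282 -2.978
vertex 0.586 -4.412 -2.984
endloop
endfacet
facet normal -0.880 0.474 0.022
outer loop
vertex 0.925 -3.761 -3.432
vertex 0.586 -4.412 -2.984
vertex 1.264 -3.218 -1.562
endloop
endfacet
facet normal 0.097 -0.598 -0.796
outer loop
vertex 0.586 -4.412 -2.984
vertex 1.436 -4.282 -2.978
vertex 1.098 -4.933 -2.53
endloop
endfacet
facet normal -0.773 -0.253 0.581
outer loop
vertex 0.586 -4.412 -2.984
vertex 1.098 -4.933 -2.53
vertex 1.264 -3.218 -1.562
endloop
endfacet
facet normal 0.097 -0.598 -0.796
outer loop
vertex 1.098 -4.933 -2.53
vertex 1.436 -4.282 -2.978
vertex 1.948 -4.803 -2.524
endloop
endfacet
facet normal 0.070 -0.495 0.866
outer loop
vertex 1.098 -4.933 -2.53
vertex 1.948 -4.803 -2.524
vertex 1.264 -3.218 -1.562
endloop
endfacet

endsolid
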